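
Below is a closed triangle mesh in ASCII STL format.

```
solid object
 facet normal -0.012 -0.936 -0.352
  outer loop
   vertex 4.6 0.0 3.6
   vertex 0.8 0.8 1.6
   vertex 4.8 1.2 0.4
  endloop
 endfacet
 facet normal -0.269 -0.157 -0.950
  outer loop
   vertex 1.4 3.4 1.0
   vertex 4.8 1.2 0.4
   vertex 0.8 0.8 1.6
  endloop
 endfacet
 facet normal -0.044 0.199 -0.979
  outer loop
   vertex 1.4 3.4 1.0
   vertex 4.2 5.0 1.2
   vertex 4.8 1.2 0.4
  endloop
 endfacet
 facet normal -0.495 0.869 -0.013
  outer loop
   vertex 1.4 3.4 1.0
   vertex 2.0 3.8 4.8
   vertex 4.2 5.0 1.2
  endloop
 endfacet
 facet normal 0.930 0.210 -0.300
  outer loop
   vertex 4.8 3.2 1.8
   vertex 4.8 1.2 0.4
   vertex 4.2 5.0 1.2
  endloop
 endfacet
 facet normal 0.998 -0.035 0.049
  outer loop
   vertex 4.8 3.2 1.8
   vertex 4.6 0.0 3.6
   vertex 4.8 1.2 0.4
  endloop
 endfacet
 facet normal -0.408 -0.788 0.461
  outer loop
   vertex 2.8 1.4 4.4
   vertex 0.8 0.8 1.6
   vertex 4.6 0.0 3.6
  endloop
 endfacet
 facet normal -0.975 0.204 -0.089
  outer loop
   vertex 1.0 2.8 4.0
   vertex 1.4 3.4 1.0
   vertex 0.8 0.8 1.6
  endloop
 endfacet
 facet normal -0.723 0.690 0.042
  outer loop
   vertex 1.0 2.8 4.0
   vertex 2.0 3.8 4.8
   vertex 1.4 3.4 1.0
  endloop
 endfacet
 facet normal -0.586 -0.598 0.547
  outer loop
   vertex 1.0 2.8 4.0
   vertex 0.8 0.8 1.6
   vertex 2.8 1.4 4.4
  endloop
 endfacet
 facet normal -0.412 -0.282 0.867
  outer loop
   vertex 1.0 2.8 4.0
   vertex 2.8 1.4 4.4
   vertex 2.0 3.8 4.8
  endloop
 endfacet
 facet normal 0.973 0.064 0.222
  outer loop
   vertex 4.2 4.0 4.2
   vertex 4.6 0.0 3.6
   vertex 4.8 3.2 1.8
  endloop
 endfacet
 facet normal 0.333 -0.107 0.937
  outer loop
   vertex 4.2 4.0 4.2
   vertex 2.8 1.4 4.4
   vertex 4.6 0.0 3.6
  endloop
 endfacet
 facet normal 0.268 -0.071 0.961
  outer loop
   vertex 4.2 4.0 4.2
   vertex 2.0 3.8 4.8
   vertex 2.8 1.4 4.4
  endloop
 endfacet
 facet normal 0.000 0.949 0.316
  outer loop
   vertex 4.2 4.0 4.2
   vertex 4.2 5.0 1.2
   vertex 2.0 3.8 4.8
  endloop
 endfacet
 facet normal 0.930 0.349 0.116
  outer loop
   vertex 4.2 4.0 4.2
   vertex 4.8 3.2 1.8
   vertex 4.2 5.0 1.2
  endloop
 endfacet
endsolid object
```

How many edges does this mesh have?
24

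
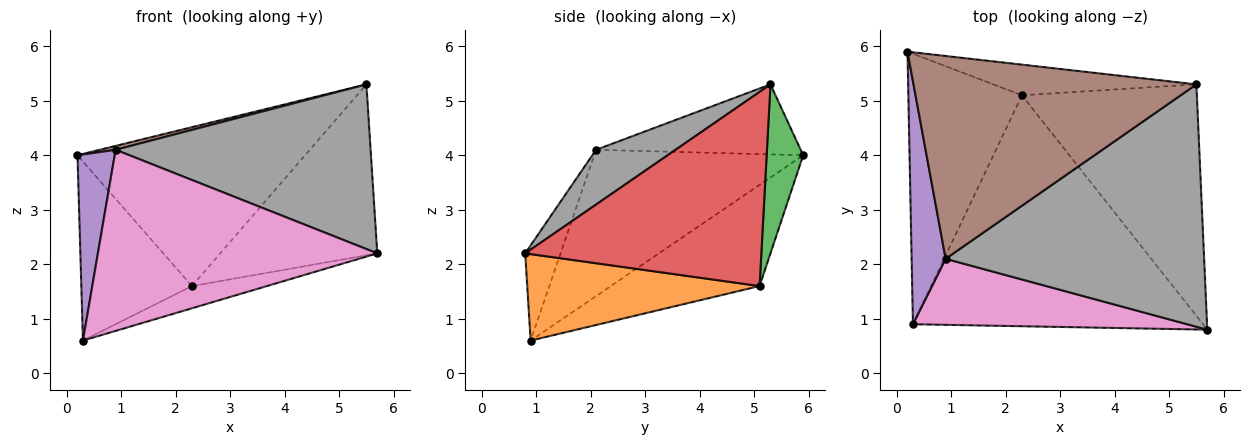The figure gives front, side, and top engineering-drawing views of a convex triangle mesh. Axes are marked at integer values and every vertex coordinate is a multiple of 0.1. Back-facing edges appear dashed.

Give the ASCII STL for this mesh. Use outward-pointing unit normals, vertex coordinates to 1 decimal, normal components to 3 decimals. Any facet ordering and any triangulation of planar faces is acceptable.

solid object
 facet normal -0.596 0.443 -0.669
  outer loop
   vertex 2.3 5.1 1.6
   vertex 0.3 0.9 0.6
   vertex 0.2 5.9 4.0
  endloop
 endfacet
 facet normal 0.284 0.092 -0.954
  outer loop
   vertex 2.3 5.1 1.6
   vertex 5.7 0.8 2.2
   vertex 0.3 0.9 0.6
  endloop
 endfacet
 facet normal 0.156 0.970 -0.187
  outer loop
   vertex 2.3 5.1 1.6
   vertex 0.2 5.9 4.0
   vertex 5.5 5.3 5.3
  endloop
 endfacet
 facet normal 0.666 0.443 -0.600
  outer loop
   vertex 2.3 5.1 1.6
   vertex 5.5 5.3 5.3
   vertex 5.7 0.8 2.2
  endloop
 endfacet
 facet normal -0.960 -0.171 0.223
  outer loop
   vertex 0.9 2.1 4.1
   vertex 0.2 5.9 4.0
   vertex 0.3 0.9 0.6
  endloop
 endfacet
 facet normal -0.240 -0.019 0.971
  outer loop
   vertex 0.9 2.1 4.1
   vertex 5.5 5.3 5.3
   vertex 0.2 5.9 4.0
  endloop
 endfacet
 facet normal -0.118 -0.933 0.340
  outer loop
   vertex 0.9 2.1 4.1
   vertex 0.3 0.9 0.6
   vertex 5.7 0.8 2.2
  endloop
 endfacet
 facet normal 0.173 -0.554 0.815
  outer loop
   vertex 0.9 2.1 4.1
   vertex 5.7 0.8 2.2
   vertex 5.5 5.3 5.3
  endloop
 endfacet
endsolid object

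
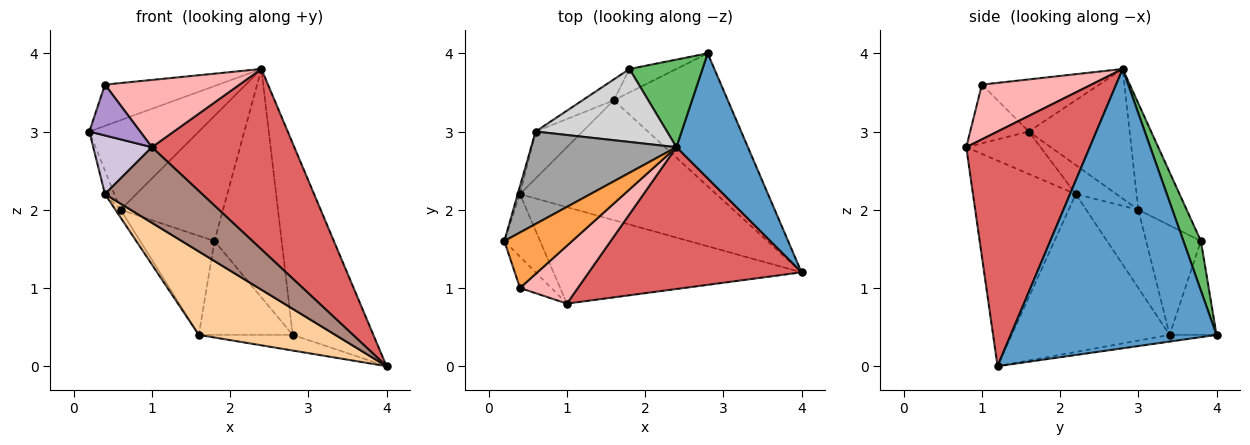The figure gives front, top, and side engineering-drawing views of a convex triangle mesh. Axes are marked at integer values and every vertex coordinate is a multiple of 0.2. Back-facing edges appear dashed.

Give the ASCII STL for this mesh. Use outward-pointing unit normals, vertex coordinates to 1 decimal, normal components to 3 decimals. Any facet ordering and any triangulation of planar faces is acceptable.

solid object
 facet normal 0.906 0.355 0.232
  outer loop
   vertex 2.4 2.8 3.8
   vertex 4.0 1.2 0.0
   vertex 2.8 4.0 0.4
  endloop
 endfacet
 facet normal -0.058 0.117 -0.991
  outer loop
   vertex 1.6 3.4 0.4
   vertex 2.8 4.0 0.4
   vertex 4.0 1.2 0.0
  endloop
 endfacet
 facet normal -0.525 0.508 0.683
  outer loop
   vertex 0.4 1.0 3.6
   vertex 2.4 2.8 3.8
   vertex 0.2 1.6 3.0
  endloop
 endfacet
 facet normal -0.551 -0.477 -0.685
  outer loop
   vertex 0.4 2.2 2.2
   vertex 1.6 3.4 0.4
   vertex 4.0 1.2 0.0
  endloop
 endfacet
 facet normal 0.236 0.907 0.348
  outer loop
   vertex 1.8 3.8 1.6
   vertex 2.4 2.8 3.8
   vertex 2.8 4.0 0.4
  endloop
 endfacet
 facet normal -0.436 0.873 -0.218
  outer loop
   vertex 1.8 3.8 1.6
   vertex 2.8 4.0 0.4
   vertex 1.6 3.4 0.4
  endloop
 endfacet
 facet normal 0.563 -0.650 0.511
  outer loop
   vertex 1.0 0.8 2.8
   vertex 4.0 1.2 0.0
   vertex 2.4 2.8 3.8
  endloop
 endfacet
 facet normal 0.525 -0.645 0.555
  outer loop
   vertex 1.0 0.8 2.8
   vertex 2.4 2.8 3.8
   vertex 0.4 1.0 3.6
  endloop
 endfacet
 facet normal -0.701 -0.607 -0.374
  outer loop
   vertex 1.0 0.8 2.8
   vertex 0.4 1.0 3.6
   vertex 0.2 1.6 3.0
  endloop
 endfacet
 facet normal -0.655 -0.517 -0.551
  outer loop
   vertex 1.0 0.8 2.8
   vertex 0.2 1.6 3.0
   vertex 0.4 2.2 2.2
  endloop
 endfacet
 facet normal -0.546 -0.517 -0.659
  outer loop
   vertex 1.0 0.8 2.8
   vertex 0.4 2.2 2.2
   vertex 4.0 1.2 0.0
  endloop
 endfacet
 facet normal -0.854 0.085 -0.513
  outer loop
   vertex 0.6 3.0 2.0
   vertex 1.6 3.4 0.4
   vertex 0.4 2.2 2.2
  endloop
 endfacet
 facet normal -0.585 0.794 -0.167
  outer loop
   vertex 0.6 3.0 2.0
   vertex 1.8 3.8 1.6
   vertex 1.6 3.4 0.4
  endloop
 endfacet
 facet normal -0.972 0.224 -0.075
  outer loop
   vertex 0.6 3.0 2.0
   vertex 0.4 2.2 2.2
   vertex 0.2 1.6 3.0
  endloop
 endfacet
 facet normal -0.539 0.586 0.605
  outer loop
   vertex 0.6 3.0 2.0
   vertex 0.2 1.6 3.0
   vertex 2.4 2.8 3.8
  endloop
 endfacet
 facet normal -0.378 0.800 0.467
  outer loop
   vertex 0.6 3.0 2.0
   vertex 2.4 2.8 3.8
   vertex 1.8 3.8 1.6
  endloop
 endfacet
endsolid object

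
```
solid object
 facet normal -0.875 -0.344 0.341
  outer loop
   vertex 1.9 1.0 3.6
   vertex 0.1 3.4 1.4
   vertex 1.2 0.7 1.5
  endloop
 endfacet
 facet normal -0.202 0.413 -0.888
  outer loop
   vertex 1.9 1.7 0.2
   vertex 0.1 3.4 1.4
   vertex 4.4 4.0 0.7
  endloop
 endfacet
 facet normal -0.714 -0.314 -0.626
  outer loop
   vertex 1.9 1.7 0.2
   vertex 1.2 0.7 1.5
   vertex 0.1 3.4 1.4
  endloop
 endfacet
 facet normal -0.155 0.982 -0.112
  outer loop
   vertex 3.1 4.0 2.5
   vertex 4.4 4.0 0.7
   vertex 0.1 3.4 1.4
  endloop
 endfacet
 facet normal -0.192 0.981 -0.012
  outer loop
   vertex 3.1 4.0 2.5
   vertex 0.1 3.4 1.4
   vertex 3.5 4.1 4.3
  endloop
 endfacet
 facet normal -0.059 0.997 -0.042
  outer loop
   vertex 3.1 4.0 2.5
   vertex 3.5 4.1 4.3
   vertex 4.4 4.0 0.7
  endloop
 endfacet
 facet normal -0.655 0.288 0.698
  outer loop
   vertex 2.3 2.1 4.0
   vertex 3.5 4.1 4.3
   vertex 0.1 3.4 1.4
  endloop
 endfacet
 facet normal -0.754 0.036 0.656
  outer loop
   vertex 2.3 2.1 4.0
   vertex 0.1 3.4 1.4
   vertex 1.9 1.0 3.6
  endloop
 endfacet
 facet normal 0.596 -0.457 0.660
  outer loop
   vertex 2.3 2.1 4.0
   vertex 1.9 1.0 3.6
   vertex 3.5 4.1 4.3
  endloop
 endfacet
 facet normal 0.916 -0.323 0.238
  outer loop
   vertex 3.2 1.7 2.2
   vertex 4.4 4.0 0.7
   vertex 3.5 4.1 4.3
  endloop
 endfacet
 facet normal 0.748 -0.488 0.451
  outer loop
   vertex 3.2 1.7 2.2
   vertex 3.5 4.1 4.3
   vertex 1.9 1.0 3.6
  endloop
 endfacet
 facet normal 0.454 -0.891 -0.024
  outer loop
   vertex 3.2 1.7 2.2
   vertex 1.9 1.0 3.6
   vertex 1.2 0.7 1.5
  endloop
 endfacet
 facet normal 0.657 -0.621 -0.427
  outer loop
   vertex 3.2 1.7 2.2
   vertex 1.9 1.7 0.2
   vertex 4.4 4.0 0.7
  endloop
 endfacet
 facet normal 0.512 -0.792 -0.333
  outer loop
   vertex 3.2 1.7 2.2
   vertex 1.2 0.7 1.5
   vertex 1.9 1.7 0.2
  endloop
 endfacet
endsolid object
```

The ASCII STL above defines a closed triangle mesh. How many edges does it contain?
21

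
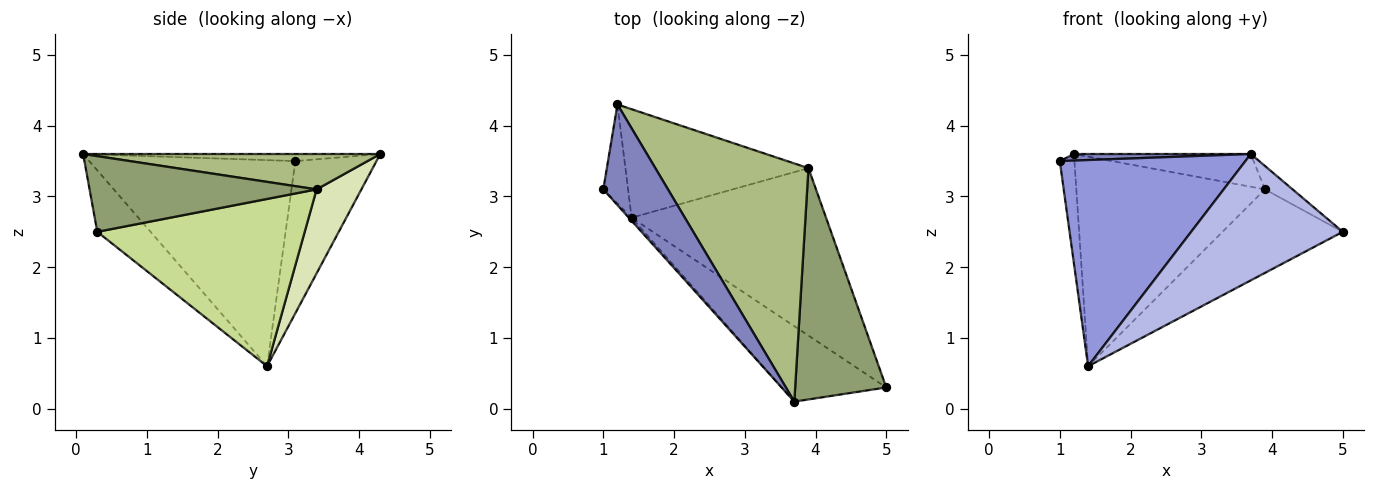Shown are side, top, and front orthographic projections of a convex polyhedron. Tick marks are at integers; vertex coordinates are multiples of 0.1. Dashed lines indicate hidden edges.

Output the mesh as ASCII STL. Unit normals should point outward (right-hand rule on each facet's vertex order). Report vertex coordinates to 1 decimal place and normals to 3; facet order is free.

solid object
 facet normal -0.972 0.175 -0.158
  outer loop
   vertex 1.4 2.7 0.6
   vertex 1.0 3.1 3.5
   vertex 1.2 4.3 3.6
  endloop
 endfacet
 facet normal -0.108 -0.065 0.992
  outer loop
   vertex 3.7 0.1 3.6
   vertex 1.2 4.3 3.6
   vertex 1.0 3.1 3.5
  endloop
 endfacet
 facet normal -0.743 -0.669 -0.010
  outer loop
   vertex 3.7 0.1 3.6
   vertex 1.0 3.1 3.5
   vertex 1.4 2.7 0.6
  endloop
 endfacet
 facet normal -0.289 -0.822 -0.491
  outer loop
   vertex 3.7 0.1 3.6
   vertex 1.4 2.7 0.6
   vertex 5.0 0.3 2.5
  endloop
 endfacet
 facet normal 0.637 0.078 0.767
  outer loop
   vertex 3.9 3.4 3.1
   vertex 3.7 0.1 3.6
   vertex 5.0 0.3 2.5
  endloop
 endfacet
 facet normal 0.223 0.133 0.966
  outer loop
   vertex 3.9 3.4 3.1
   vertex 1.2 4.3 3.6
   vertex 3.7 0.1 3.6
  endloop
 endfacet
 facet normal 0.610 0.354 -0.709
  outer loop
   vertex 3.9 3.4 3.1
   vertex 5.0 0.3 2.5
   vertex 1.4 2.7 0.6
  endloop
 endfacet
 facet normal 0.206 0.869 -0.450
  outer loop
   vertex 3.9 3.4 3.1
   vertex 1.4 2.7 0.6
   vertex 1.2 4.3 3.6
  endloop
 endfacet
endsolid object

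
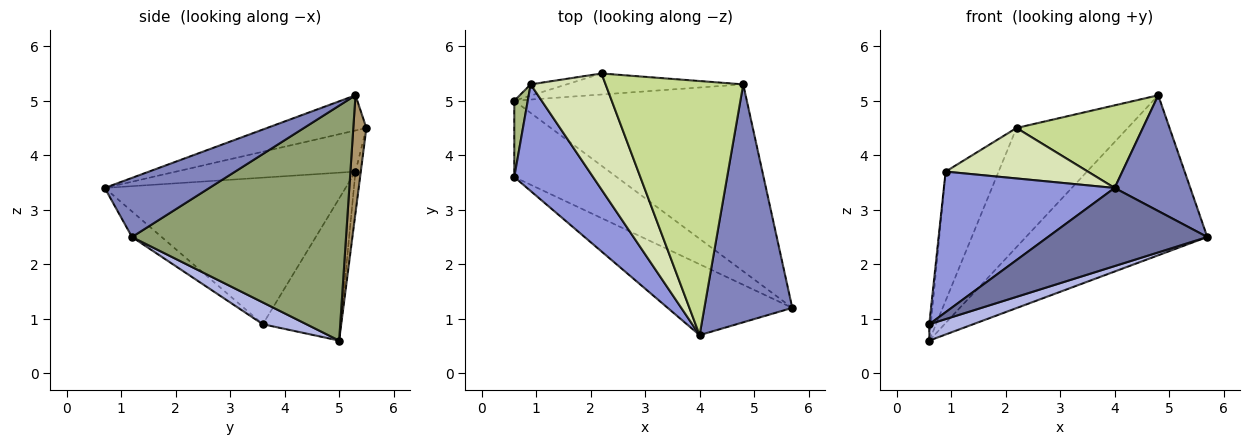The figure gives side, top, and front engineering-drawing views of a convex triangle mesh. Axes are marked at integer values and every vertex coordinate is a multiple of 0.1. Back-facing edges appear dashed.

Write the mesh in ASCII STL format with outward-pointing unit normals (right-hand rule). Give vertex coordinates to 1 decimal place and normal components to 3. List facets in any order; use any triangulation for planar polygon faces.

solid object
 facet normal -0.137 -0.734 -0.666
  outer loop
   vertex 4.0 0.7 3.4
   vertex 0.6 3.6 0.9
   vertex 5.7 1.2 2.5
  endloop
 endfacet
 facet normal 0.517 -0.374 0.769
  outer loop
   vertex 4.0 0.7 3.4
   vertex 5.7 1.2 2.5
   vertex 4.8 5.3 5.1
  endloop
 endfacet
 facet normal -0.747 -0.530 0.402
  outer loop
   vertex 0.9 5.3 3.7
   vertex 0.6 3.6 0.9
   vertex 4.0 0.7 3.4
  endloop
 endfacet
 facet normal 0.204 -0.205 -0.957
  outer loop
   vertex 0.6 5.0 0.6
   vertex 5.7 1.2 2.5
   vertex 0.6 3.6 0.9
  endloop
 endfacet
 facet normal 0.609 0.516 -0.603
  outer loop
   vertex 0.6 5.0 0.6
   vertex 4.8 5.3 5.1
   vertex 5.7 1.2 2.5
  endloop
 endfacet
 facet normal -0.995 0.020 0.094
  outer loop
   vertex 0.6 5.0 0.6
   vertex 0.6 3.6 0.9
   vertex 0.9 5.3 3.7
  endloop
 endfacet
 facet normal -0.236 -0.300 0.924
  outer loop
   vertex 2.2 5.5 4.5
   vertex 4.0 0.7 3.4
   vertex 4.8 5.3 5.1
  endloop
 endfacet
 facet normal -0.449 -0.356 0.819
  outer loop
   vertex 2.2 5.5 4.5
   vertex 0.9 5.3 3.7
   vertex 4.0 0.7 3.4
  endloop
 endfacet
 facet normal 0.115 0.978 -0.173
  outer loop
   vertex 2.2 5.5 4.5
   vertex 4.8 5.3 5.1
   vertex 0.6 5.0 0.6
  endloop
 endfacet
 facet normal -0.099 0.991 -0.086
  outer loop
   vertex 2.2 5.5 4.5
   vertex 0.6 5.0 0.6
   vertex 0.9 5.3 3.7
  endloop
 endfacet
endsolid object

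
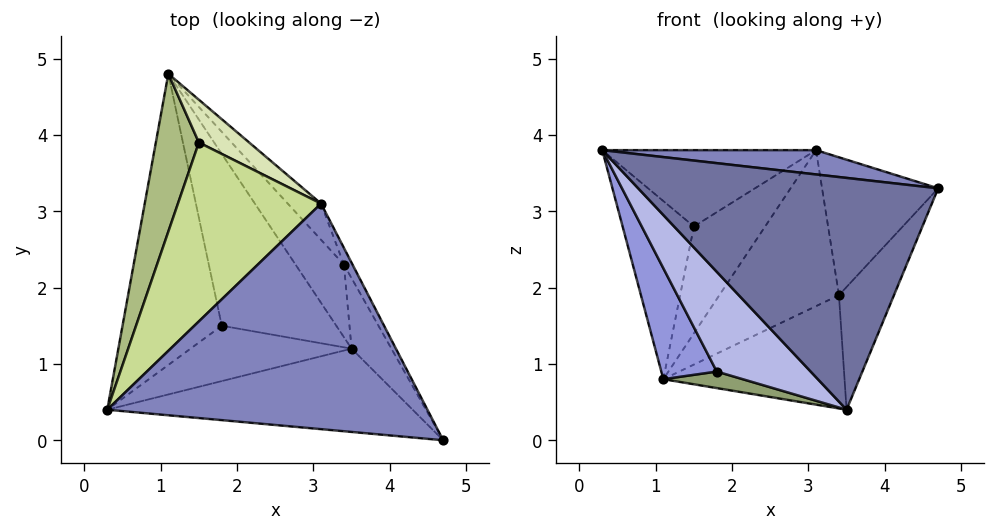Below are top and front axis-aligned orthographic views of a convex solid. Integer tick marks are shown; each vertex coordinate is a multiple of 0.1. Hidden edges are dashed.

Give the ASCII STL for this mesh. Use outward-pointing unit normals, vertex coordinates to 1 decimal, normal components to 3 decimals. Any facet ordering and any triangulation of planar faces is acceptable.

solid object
 facet normal -0.123 -0.934 -0.336
  outer loop
   vertex 3.5 1.2 0.4
   vertex 4.7 0.0 3.3
   vertex 0.3 0.4 3.8
  endloop
 endfacet
 facet normal 0.103 -0.107 0.989
  outer loop
   vertex 3.1 3.1 3.8
   vertex 0.3 0.4 3.8
   vertex 4.7 0.0 3.3
  endloop
 endfacet
 facet normal -0.840 -0.193 -0.508
  outer loop
   vertex 1.8 1.5 0.9
   vertex 0.3 0.4 3.8
   vertex 1.1 4.8 0.8
  endloop
 endfacet
 facet normal -0.285 -0.838 -0.465
  outer loop
   vertex 1.8 1.5 0.9
   vertex 3.5 1.2 0.4
   vertex 0.3 0.4 3.8
  endloop
 endfacet
 facet normal -0.296 -0.092 -0.951
  outer loop
   vertex 1.8 1.5 0.9
   vertex 1.1 4.8 0.8
   vertex 3.5 1.2 0.4
  endloop
 endfacet
 facet normal -0.852 0.391 0.347
  outer loop
   vertex 1.5 3.9 2.8
   vertex 1.1 4.8 0.8
   vertex 0.3 0.4 3.8
  endloop
 endfacet
 facet normal -0.354 0.367 0.860
  outer loop
   vertex 1.5 3.9 2.8
   vertex 0.3 0.4 3.8
   vertex 3.1 3.1 3.8
  endloop
 endfacet
 facet normal 0.226 0.904 0.362
  outer loop
   vertex 1.5 3.9 2.8
   vertex 3.1 3.1 3.8
   vertex 1.1 4.8 0.8
  endloop
 endfacet
 facet normal 0.761 0.546 -0.350
  outer loop
   vertex 3.4 2.3 1.9
   vertex 3.5 1.2 0.4
   vertex 1.1 4.8 0.8
  endloop
 endfacet
 facet normal 0.759 0.634 -0.147
  outer loop
   vertex 3.4 2.3 1.9
   vertex 1.1 4.8 0.8
   vertex 3.1 3.1 3.8
  endloop
 endfacet
 facet normal 0.900 0.377 -0.217
  outer loop
   vertex 3.4 2.3 1.9
   vertex 4.7 0.0 3.3
   vertex 3.5 1.2 0.4
  endloop
 endfacet
 facet normal 0.883 0.465 -0.056
  outer loop
   vertex 3.4 2.3 1.9
   vertex 3.1 3.1 3.8
   vertex 4.7 0.0 3.3
  endloop
 endfacet
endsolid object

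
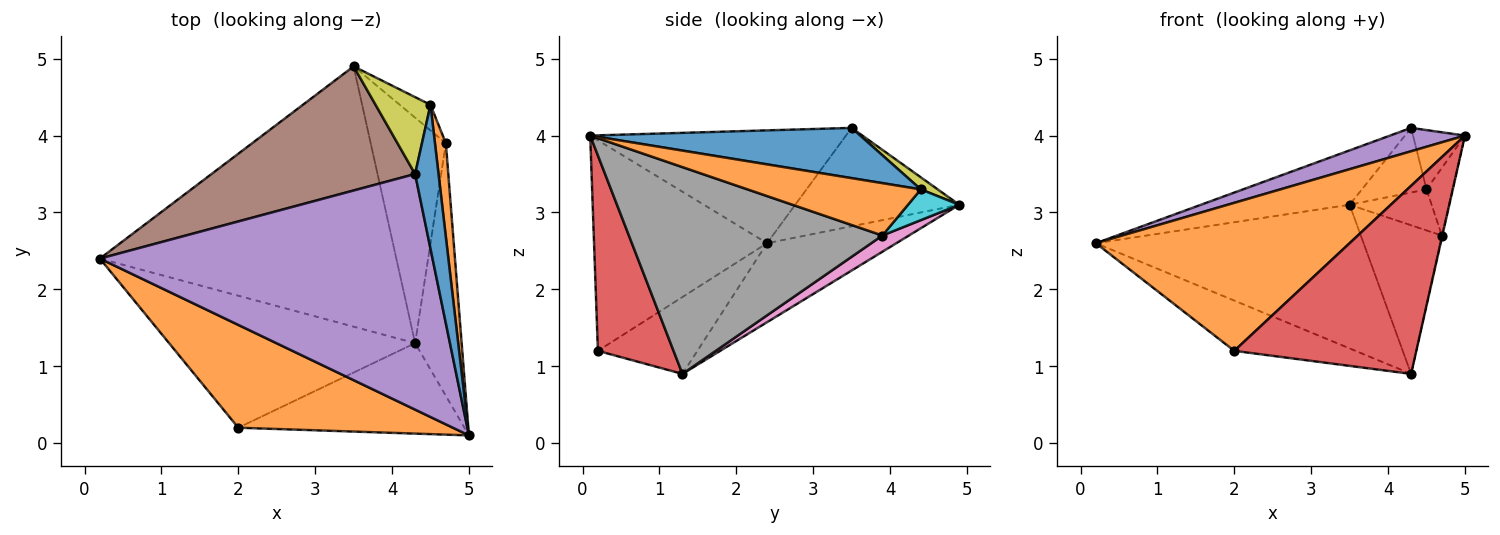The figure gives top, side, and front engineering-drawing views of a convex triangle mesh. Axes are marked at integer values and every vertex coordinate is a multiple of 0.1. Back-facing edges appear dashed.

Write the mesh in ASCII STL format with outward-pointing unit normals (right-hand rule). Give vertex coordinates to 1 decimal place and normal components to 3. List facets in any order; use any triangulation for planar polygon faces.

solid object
 facet normal -0.227 0.471 -0.853
  outer loop
   vertex 4.3 1.3 0.9
   vertex 0.2 2.4 2.6
   vertex 3.5 4.9 3.1
  endloop
 endfacet
 facet normal -0.489 -0.717 0.498
  outer loop
   vertex 2.0 0.2 1.2
   vertex 5.0 0.1 4.0
   vertex 0.2 2.4 2.6
  endloop
 endfacet
 facet normal -0.280 0.342 -0.897
  outer loop
   vertex 2.0 0.2 1.2
   vertex 0.2 2.4 2.6
   vertex 4.3 1.3 0.9
  endloop
 endfacet
 facet normal 0.351 -0.844 -0.406
  outer loop
   vertex 2.0 0.2 1.2
   vertex 4.3 1.3 0.9
   vertex 5.0 0.1 4.0
  endloop
 endfacet
 facet normal -0.320 -0.094 0.943
  outer loop
   vertex 4.3 3.5 4.1
   vertex 0.2 2.4 2.6
   vertex 5.0 0.1 4.0
  endloop
 endfacet
 facet normal -0.405 0.367 0.838
  outer loop
   vertex 4.3 3.5 4.1
   vertex 3.5 4.9 3.1
   vertex 0.2 2.4 2.6
  endloop
 endfacet
 facet normal 0.177 0.542 -0.822
  outer loop
   vertex 4.7 3.9 2.7
   vertex 4.3 1.3 0.9
   vertex 3.5 4.9 3.1
  endloop
 endfacet
 facet normal 0.976 0.002 -0.220
  outer loop
   vertex 4.7 3.9 2.7
   vertex 5.0 0.1 4.0
   vertex 4.3 1.3 0.9
  endloop
 endfacet
 facet normal 0.166 0.634 0.755
  outer loop
   vertex 4.5 4.4 3.3
   vertex 3.5 4.9 3.1
   vertex 4.3 3.5 4.1
  endloop
 endfacet
 facet normal 0.468 0.749 -0.468
  outer loop
   vertex 4.5 4.4 3.3
   vertex 4.7 3.9 2.7
   vertex 3.5 4.9 3.1
  endloop
 endfacet
 facet normal 0.893 0.172 0.416
  outer loop
   vertex 4.5 4.4 3.3
   vertex 4.3 3.5 4.1
   vertex 5.0 0.1 4.0
  endloop
 endfacet
 facet normal 0.969 0.145 0.202
  outer loop
   vertex 4.5 4.4 3.3
   vertex 5.0 0.1 4.0
   vertex 4.7 3.9 2.7
  endloop
 endfacet
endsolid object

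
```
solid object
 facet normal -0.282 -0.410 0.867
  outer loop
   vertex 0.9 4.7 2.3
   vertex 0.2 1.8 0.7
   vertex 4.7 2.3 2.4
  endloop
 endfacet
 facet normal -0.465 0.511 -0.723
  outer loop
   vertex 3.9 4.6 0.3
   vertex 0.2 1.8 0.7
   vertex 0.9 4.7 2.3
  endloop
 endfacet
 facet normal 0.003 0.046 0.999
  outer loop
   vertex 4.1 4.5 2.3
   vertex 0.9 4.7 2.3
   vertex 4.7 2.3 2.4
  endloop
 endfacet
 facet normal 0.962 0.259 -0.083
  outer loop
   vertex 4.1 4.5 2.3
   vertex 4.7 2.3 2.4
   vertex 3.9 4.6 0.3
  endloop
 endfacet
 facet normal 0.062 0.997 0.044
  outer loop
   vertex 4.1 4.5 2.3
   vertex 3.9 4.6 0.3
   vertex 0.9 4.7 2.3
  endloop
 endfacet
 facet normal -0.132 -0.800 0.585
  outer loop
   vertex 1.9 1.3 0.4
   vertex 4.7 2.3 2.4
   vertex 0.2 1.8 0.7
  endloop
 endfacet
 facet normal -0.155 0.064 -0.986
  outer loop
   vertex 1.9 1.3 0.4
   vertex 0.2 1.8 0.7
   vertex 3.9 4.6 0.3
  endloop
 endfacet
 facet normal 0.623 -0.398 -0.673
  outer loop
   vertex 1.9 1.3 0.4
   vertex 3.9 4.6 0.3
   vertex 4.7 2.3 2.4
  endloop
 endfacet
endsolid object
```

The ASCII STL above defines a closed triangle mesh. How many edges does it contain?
12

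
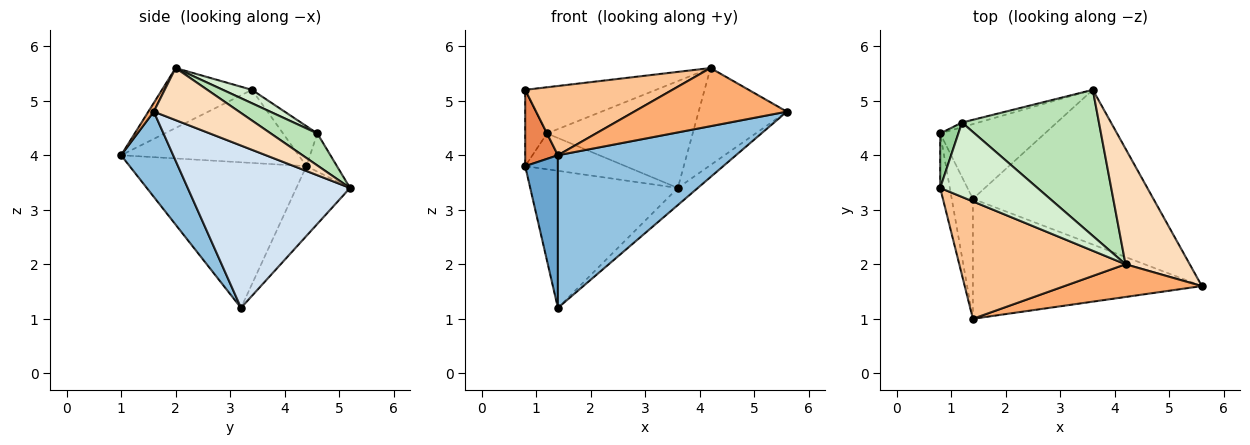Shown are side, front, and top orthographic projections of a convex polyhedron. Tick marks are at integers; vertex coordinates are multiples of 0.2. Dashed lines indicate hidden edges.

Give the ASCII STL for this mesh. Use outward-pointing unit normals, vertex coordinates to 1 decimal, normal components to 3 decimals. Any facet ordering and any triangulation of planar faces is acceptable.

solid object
 facet normal -0.973 -0.180 -0.142
  outer loop
   vertex 1.4 3.2 1.2
   vertex 1.4 1.0 4.0
   vertex 0.8 4.4 3.8
  endloop
 endfacet
 facet normal 0.224 -0.766 -0.602
  outer loop
   vertex 1.4 3.2 1.2
   vertex 5.6 1.6 4.8
   vertex 1.4 1.0 4.0
  endloop
 endfacet
 facet normal -0.304 0.836 -0.456
  outer loop
   vertex 3.6 5.2 3.4
   vertex 1.4 3.2 1.2
   vertex 0.8 4.4 3.8
  endloop
 endfacet
 facet normal 0.666 0.082 -0.741
  outer loop
   vertex 3.6 5.2 3.4
   vertex 5.6 1.6 4.8
   vertex 1.4 3.2 1.2
  endloop
 endfacet
 facet normal -0.975 -0.180 -0.128
  outer loop
   vertex 0.8 3.4 5.2
   vertex 0.8 4.4 3.8
   vertex 1.4 1.0 4.0
  endloop
 endfacet
 facet normal 0.031 -0.871 0.490
  outer loop
   vertex 4.2 2.0 5.6
   vertex 1.4 1.0 4.0
   vertex 5.6 1.6 4.8
  endloop
 endfacet
 facet normal -0.297 -0.485 0.822
  outer loop
   vertex 4.2 2.0 5.6
   vertex 0.8 3.4 5.2
   vertex 1.4 1.0 4.0
  endloop
 endfacet
 facet normal 0.528 0.546 0.651
  outer loop
   vertex 4.2 2.0 5.6
   vertex 5.6 1.6 4.8
   vertex 3.6 5.2 3.4
  endloop
 endfacet
 facet normal -0.289 0.949 -0.124
  outer loop
   vertex 1.2 4.6 4.4
   vertex 3.6 5.2 3.4
   vertex 0.8 4.4 3.8
  endloop
 endfacet
 facet normal -0.788 0.501 0.358
  outer loop
   vertex 1.2 4.6 4.4
   vertex 0.8 4.4 3.8
   vertex 0.8 3.4 5.2
  endloop
 endfacet
 facet normal 0.185 0.580 0.793
  outer loop
   vertex 1.2 4.6 4.4
   vertex 4.2 2.0 5.6
   vertex 3.6 5.2 3.4
  endloop
 endfacet
 facet normal 0.116 0.524 0.844
  outer loop
   vertex 1.2 4.6 4.4
   vertex 0.8 3.4 5.2
   vertex 4.2 2.0 5.6
  endloop
 endfacet
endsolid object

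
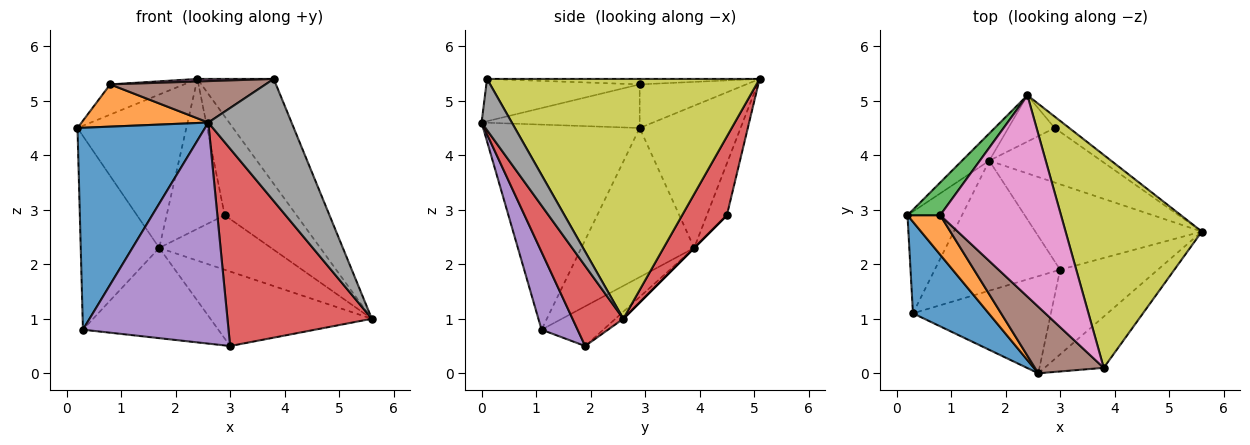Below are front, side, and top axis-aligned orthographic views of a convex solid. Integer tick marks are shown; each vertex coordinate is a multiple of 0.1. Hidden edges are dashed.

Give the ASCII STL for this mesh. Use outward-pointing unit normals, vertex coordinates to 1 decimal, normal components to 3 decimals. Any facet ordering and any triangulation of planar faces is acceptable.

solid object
 facet normal -0.745 -0.607 0.275
  outer loop
   vertex 0.3 1.1 0.8
   vertex 2.6 0.0 4.6
   vertex 0.2 2.9 4.5
  endloop
 endfacet
 facet normal -0.673 -0.540 0.505
  outer loop
   vertex 0.8 2.9 5.3
   vertex 0.2 2.9 4.5
   vertex 2.6 0.0 4.6
  endloop
 endfacet
 facet normal -0.700 0.485 0.525
  outer loop
   vertex 0.8 2.9 5.3
   vertex 2.4 5.1 5.4
   vertex 0.2 2.9 4.5
  endloop
 endfacet
 facet normal 0.308 -0.874 -0.375
  outer loop
   vertex 3.0 1.9 0.5
   vertex 5.6 2.6 1.0
   vertex 2.6 0.0 4.6
  endloop
 endfacet
 facet normal 0.221 -0.893 -0.392
  outer loop
   vertex 3.0 1.9 0.5
   vertex 2.6 0.0 4.6
   vertex 0.3 1.1 0.8
  endloop
 endfacet
 facet normal -0.463 -0.469 0.752
  outer loop
   vertex 3.8 0.1 5.4
   vertex 0.8 2.9 5.3
   vertex 2.6 0.0 4.6
  endloop
 endfacet
 facet normal -0.045 -0.013 0.999
  outer loop
   vertex 3.8 0.1 5.4
   vertex 2.4 5.1 5.4
   vertex 0.8 2.9 5.3
  endloop
 endfacet
 facet normal 0.317 -0.874 -0.367
  outer loop
   vertex 3.8 0.1 5.4
   vertex 2.6 0.0 4.6
   vertex 5.6 2.6 1.0
  endloop
 endfacet
 facet normal 0.845 0.237 0.480
  outer loop
   vertex 3.8 0.1 5.4
   vertex 5.6 2.6 1.0
   vertex 2.4 5.1 5.4
  endloop
 endfacet
 facet normal -0.252 0.552 -0.795
  outer loop
   vertex 1.7 3.9 2.3
   vertex 3.0 1.9 0.5
   vertex 0.3 1.1 0.8
  endloop
 endfacet
 facet normal -0.674 0.727 -0.129
  outer loop
   vertex 1.7 3.9 2.3
   vertex 0.2 2.9 4.5
   vertex 2.4 5.1 5.4
  endloop
 endfacet
 facet normal -0.786 0.547 -0.287
  outer loop
   vertex 1.7 3.9 2.3
   vertex 0.3 1.1 0.8
   vertex 0.2 2.9 4.5
  endloop
 endfacet
 facet normal -0.032 0.657 -0.753
  outer loop
   vertex 1.7 3.9 2.3
   vertex 5.6 2.6 1.0
   vertex 3.0 1.9 0.5
  endloop
 endfacet
 facet normal 0.526 0.845 -0.098
  outer loop
   vertex 2.9 4.5 2.9
   vertex 2.4 5.1 5.4
   vertex 5.6 2.6 1.0
  endloop
 endfacet
 facet normal 0.000 0.707 -0.707
  outer loop
   vertex 2.9 4.5 2.9
   vertex 5.6 2.6 1.0
   vertex 1.7 3.9 2.3
  endloop
 endfacet
 facet normal -0.313 0.907 -0.280
  outer loop
   vertex 2.9 4.5 2.9
   vertex 1.7 3.9 2.3
   vertex 2.4 5.1 5.4
  endloop
 endfacet
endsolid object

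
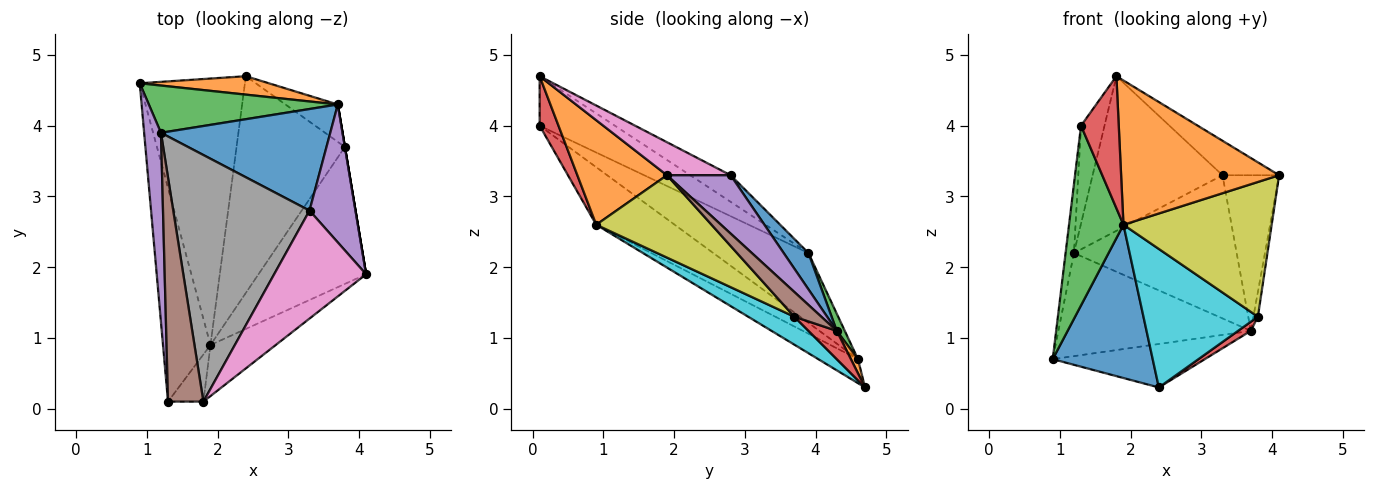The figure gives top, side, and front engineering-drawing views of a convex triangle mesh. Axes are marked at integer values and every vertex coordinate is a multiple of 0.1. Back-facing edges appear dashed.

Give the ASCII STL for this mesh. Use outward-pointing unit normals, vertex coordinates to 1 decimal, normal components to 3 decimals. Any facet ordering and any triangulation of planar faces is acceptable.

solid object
 facet normal -0.194 -0.489 -0.850
  outer loop
   vertex 1.9 0.9 2.6
   vertex 0.9 4.6 0.7
   vertex 2.4 4.7 0.3
  endloop
 endfacet
 facet normal 0.472 -0.831 -0.294
  outer loop
   vertex 1.9 0.9 2.6
   vertex 4.1 1.9 3.3
   vertex 1.8 0.1 4.7
  endloop
 endfacet
 facet normal -0.680 -0.472 -0.561
  outer loop
   vertex 1.3 0.1 4.0
   vertex 0.9 4.6 0.7
   vertex 1.9 0.9 2.6
  endloop
 endfacet
 facet normal 0.426 -0.852 -0.304
  outer loop
   vertex 1.3 0.1 4.0
   vertex 1.9 0.9 2.6
   vertex 1.8 0.1 4.7
  endloop
 endfacet
 facet normal -0.969 0.085 0.233
  outer loop
   vertex 1.3 0.1 4.0
   vertex 1.2 3.9 2.2
   vertex 0.9 4.6 0.7
  endloop
 endfacet
 facet normal -0.789 0.246 0.563
  outer loop
   vertex 1.3 0.1 4.0
   vertex 1.8 0.1 4.7
   vertex 1.2 3.9 2.2
  endloop
 endfacet
 facet normal 0.324 0.288 0.901
  outer loop
   vertex 3.3 2.8 3.3
   vertex 1.8 0.1 4.7
   vertex 4.1 1.9 3.3
  endloop
 endfacet
 facet normal -0.163 0.524 0.836
  outer loop
   vertex 3.3 2.8 3.3
   vertex 1.2 3.9 2.2
   vertex 1.8 0.1 4.7
  endloop
 endfacet
 facet normal 0.479 -0.616 -0.626
  outer loop
   vertex 3.8 3.7 1.3
   vertex 4.1 1.9 3.3
   vertex 1.9 0.9 2.6
  endloop
 endfacet
 facet normal 0.212 -0.526 -0.823
  outer loop
   vertex 3.8 3.7 1.3
   vertex 1.9 0.9 2.6
   vertex 2.4 4.7 0.3
  endloop
 endfacet
 facet normal 0.123 0.809 0.574
  outer loop
   vertex 3.7 4.3 1.1
   vertex 1.2 3.9 2.2
   vertex 3.3 2.8 3.3
  endloop
 endfacet
 facet normal 0.043 0.920 0.390
  outer loop
   vertex 3.7 4.3 1.1
   vertex 2.4 4.7 0.3
   vertex 0.9 4.6 0.7
  endloop
 endfacet
 facet normal 0.038 0.908 0.416
  outer loop
   vertex 3.7 4.3 1.1
   vertex 0.9 4.6 0.7
   vertex 1.2 3.9 2.2
  endloop
 endfacet
 facet normal 0.465 -0.209 -0.860
  outer loop
   vertex 3.7 4.3 1.1
   vertex 3.8 3.7 1.3
   vertex 2.4 4.7 0.3
  endloop
 endfacet
 facet normal 0.644 0.572 0.507
  outer loop
   vertex 3.7 4.3 1.1
   vertex 3.3 2.8 3.3
   vertex 4.1 1.9 3.3
  endloop
 endfacet
 facet normal 0.986 0.164 0.000
  outer loop
   vertex 3.7 4.3 1.1
   vertex 4.1 1.9 3.3
   vertex 3.8 3.7 1.3
  endloop
 endfacet
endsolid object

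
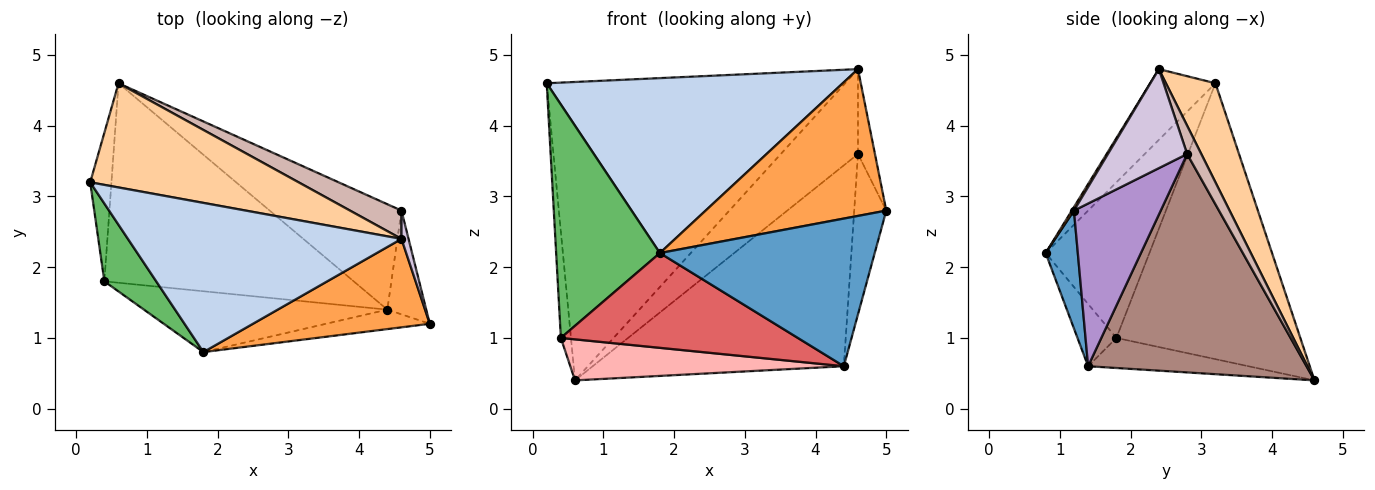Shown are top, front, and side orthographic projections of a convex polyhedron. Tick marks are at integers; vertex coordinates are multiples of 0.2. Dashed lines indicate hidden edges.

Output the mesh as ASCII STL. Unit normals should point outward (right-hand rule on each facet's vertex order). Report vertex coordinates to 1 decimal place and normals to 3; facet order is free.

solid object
 facet normal 0.147 -0.981 -0.129
  outer loop
   vertex 4.4 1.4 0.6
   vertex 5.0 1.2 2.8
   vertex 1.8 0.8 2.2
  endloop
 endfacet
 facet normal -0.166 -0.750 0.640
  outer loop
   vertex 4.6 2.4 4.8
   vertex 0.2 3.2 4.6
   vertex 1.8 0.8 2.2
  endloop
 endfacet
 facet normal 0.010 -0.857 0.516
  outer loop
   vertex 4.6 2.4 4.8
   vertex 1.8 0.8 2.2
   vertex 5.0 1.2 2.8
  endloop
 endfacet
 facet normal 0.155 0.933 0.326
  outer loop
   vertex 4.6 2.4 4.8
   vertex 0.6 4.6 0.4
   vertex 0.2 3.2 4.6
  endloop
 endfacet
 facet normal -0.688 -0.688 0.229
  outer loop
   vertex 0.4 1.8 1.0
   vertex 1.8 0.8 2.2
   vertex 0.2 3.2 4.6
  endloop
 endfacet
 facet normal -0.996 0.055 -0.077
  outer loop
   vertex 0.4 1.8 1.0
   vertex 0.2 3.2 4.6
   vertex 0.6 4.6 0.4
  endloop
 endfacet
 facet normal -0.137 -0.834 -0.535
  outer loop
   vertex 0.4 1.8 1.0
   vertex 4.4 1.4 0.6
   vertex 1.8 0.8 2.2
  endloop
 endfacet
 facet normal -0.117 -0.200 -0.973
  outer loop
   vertex 0.4 1.8 1.0
   vertex 0.6 4.6 0.4
   vertex 4.4 1.4 0.6
  endloop
 endfacet
 facet normal 0.915 0.338 -0.219
  outer loop
   vertex 4.6 2.8 3.6
   vertex 5.0 1.2 2.8
   vertex 4.4 1.4 0.6
  endloop
 endfacet
 facet normal 0.975 0.209 0.070
  outer loop
   vertex 4.6 2.8 3.6
   vertex 4.6 2.4 4.8
   vertex 5.0 1.2 2.8
  endloop
 endfacet
 facet normal 0.610 0.702 -0.368
  outer loop
   vertex 4.6 2.8 3.6
   vertex 4.4 1.4 0.6
   vertex 0.6 4.6 0.4
  endloop
 endfacet
 facet normal 0.171 0.935 0.312
  outer loop
   vertex 4.6 2.8 3.6
   vertex 0.6 4.6 0.4
   vertex 4.6 2.4 4.8
  endloop
 endfacet
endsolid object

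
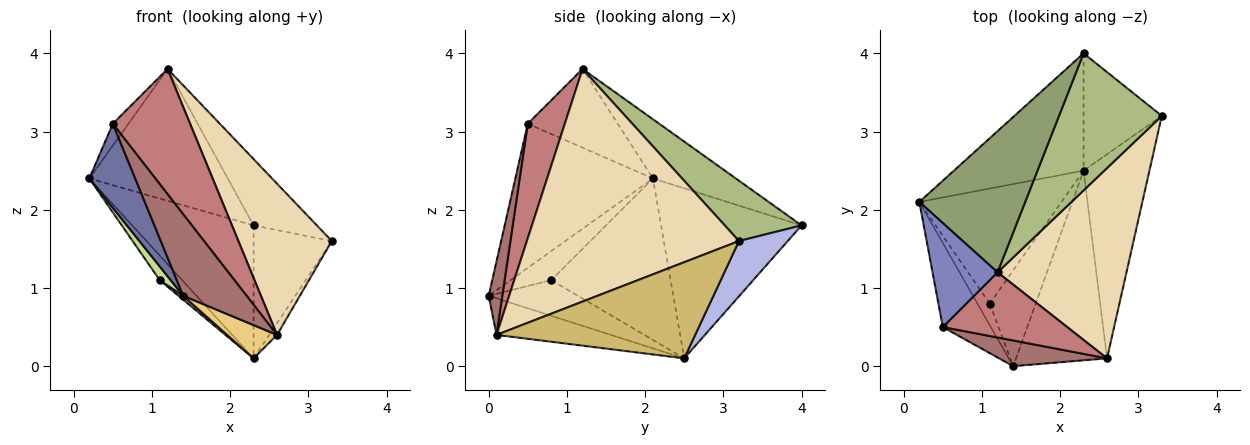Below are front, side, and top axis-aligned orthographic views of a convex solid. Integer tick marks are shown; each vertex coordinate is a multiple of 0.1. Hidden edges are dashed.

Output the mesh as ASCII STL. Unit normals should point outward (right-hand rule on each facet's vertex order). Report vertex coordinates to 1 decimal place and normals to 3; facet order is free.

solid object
 facet normal -0.905 -0.302 -0.302
  outer loop
   vertex 0.5 0.5 3.1
   vertex 0.2 2.1 2.4
   vertex 1.4 0.0 0.9
  endloop
 endfacet
 facet normal -0.764 0.133 0.631
  outer loop
   vertex 0.5 0.5 3.1
   vertex 1.2 1.2 3.8
   vertex 0.2 2.1 2.4
  endloop
 endfacet
 facet normal -0.655 0.566 -0.500
  outer loop
   vertex 2.3 4.0 1.8
   vertex 2.3 2.5 0.1
   vertex 0.2 2.1 2.4
  endloop
 endfacet
 facet normal 0.424 0.679 -0.599
  outer loop
   vertex 2.3 4.0 1.8
   vertex 3.3 3.2 1.6
   vertex 2.3 2.5 0.1
  endloop
 endfacet
 facet normal -0.378 0.632 0.676
  outer loop
   vertex 2.3 4.0 1.8
   vertex 0.2 2.1 2.4
   vertex 1.2 1.2 3.8
  endloop
 endfacet
 facet normal 0.467 0.385 0.796
  outer loop
   vertex 2.3 4.0 1.8
   vertex 1.2 1.2 3.8
   vertex 3.3 3.2 1.6
  endloop
 endfacet
 facet normal -0.894 -0.241 -0.378
  outer loop
   vertex 1.1 0.8 1.1
   vertex 1.4 0.0 0.9
   vertex 0.2 2.1 2.4
  endloop
 endfacet
 facet normal -0.743 0.140 -0.654
  outer loop
   vertex 1.1 0.8 1.1
   vertex 0.2 2.1 2.4
   vertex 2.3 2.5 0.1
  endloop
 endfacet
 facet normal -0.613 -0.032 -0.790
  outer loop
   vertex 1.1 0.8 1.1
   vertex 2.3 2.5 0.1
   vertex 1.4 0.0 0.9
  endloop
 endfacet
 facet normal 0.825 0.032 -0.565
  outer loop
   vertex 2.6 0.1 0.4
   vertex 2.3 2.5 0.1
   vertex 3.3 3.2 1.6
  endloop
 endfacet
 facet normal -0.368 -0.160 -0.916
  outer loop
   vertex 2.6 0.1 0.4
   vertex 1.4 0.0 0.9
   vertex 2.3 2.5 0.1
  endloop
 endfacet
 facet normal 0.816 -0.359 0.452
  outer loop
   vertex 2.6 0.1 0.4
   vertex 3.3 3.2 1.6
   vertex 1.2 1.2 3.8
  endloop
 endfacet
 facet normal 0.201 -0.934 0.294
  outer loop
   vertex 2.6 0.1 0.4
   vertex 0.5 0.5 3.1
   vertex 1.4 0.0 0.9
  endloop
 endfacet
 facet normal 0.391 -0.816 0.425
  outer loop
   vertex 2.6 0.1 0.4
   vertex 1.2 1.2 3.8
   vertex 0.5 0.5 3.1
  endloop
 endfacet
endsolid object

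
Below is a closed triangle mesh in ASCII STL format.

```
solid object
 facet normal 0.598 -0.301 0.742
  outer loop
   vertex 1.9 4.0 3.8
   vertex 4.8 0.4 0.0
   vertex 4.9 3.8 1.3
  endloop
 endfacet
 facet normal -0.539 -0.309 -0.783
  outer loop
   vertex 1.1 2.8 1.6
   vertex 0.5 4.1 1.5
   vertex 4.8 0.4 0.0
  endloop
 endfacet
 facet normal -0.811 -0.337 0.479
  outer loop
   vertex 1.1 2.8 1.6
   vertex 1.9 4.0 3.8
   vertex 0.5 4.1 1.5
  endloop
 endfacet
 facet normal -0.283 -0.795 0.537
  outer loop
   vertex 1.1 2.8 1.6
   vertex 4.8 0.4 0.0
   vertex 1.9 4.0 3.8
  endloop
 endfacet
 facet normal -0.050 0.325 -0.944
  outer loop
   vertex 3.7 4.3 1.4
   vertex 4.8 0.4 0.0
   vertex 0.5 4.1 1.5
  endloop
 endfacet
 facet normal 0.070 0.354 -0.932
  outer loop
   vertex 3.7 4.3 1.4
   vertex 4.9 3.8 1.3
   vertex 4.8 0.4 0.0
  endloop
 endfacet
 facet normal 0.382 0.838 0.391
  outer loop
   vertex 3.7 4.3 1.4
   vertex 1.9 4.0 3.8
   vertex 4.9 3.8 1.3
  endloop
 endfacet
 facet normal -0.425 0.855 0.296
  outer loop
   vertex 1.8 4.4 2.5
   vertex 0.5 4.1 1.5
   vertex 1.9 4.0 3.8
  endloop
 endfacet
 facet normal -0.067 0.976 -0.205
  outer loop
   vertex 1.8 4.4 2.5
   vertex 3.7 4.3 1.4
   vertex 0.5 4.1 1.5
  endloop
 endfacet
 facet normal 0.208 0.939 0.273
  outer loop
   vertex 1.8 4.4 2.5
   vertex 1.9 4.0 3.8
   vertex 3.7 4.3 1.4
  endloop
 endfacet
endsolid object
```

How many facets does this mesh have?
10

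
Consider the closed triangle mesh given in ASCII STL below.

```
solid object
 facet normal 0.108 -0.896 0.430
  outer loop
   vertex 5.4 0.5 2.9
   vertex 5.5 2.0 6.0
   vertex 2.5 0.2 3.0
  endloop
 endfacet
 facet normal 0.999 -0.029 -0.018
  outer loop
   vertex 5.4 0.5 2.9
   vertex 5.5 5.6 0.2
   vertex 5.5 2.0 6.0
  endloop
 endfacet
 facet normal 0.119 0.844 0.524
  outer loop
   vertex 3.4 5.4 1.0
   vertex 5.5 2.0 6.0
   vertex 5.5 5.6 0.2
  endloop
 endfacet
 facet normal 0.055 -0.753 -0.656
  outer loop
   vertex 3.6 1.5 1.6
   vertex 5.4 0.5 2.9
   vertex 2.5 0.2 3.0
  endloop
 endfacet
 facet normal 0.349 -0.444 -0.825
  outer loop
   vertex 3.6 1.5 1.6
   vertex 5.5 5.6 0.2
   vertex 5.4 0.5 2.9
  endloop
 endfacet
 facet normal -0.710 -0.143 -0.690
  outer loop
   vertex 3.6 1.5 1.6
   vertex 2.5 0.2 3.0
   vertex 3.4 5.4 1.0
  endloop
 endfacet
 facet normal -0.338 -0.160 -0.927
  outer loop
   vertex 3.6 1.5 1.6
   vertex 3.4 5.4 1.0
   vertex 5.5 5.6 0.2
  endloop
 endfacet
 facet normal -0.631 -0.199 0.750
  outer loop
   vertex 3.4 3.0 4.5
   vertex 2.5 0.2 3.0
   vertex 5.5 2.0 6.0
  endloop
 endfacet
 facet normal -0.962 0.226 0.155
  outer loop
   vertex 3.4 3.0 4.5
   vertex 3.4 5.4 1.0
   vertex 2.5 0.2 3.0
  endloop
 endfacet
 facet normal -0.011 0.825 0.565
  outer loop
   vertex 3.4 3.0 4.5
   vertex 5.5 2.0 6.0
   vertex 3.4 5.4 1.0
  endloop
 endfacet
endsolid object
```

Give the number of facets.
10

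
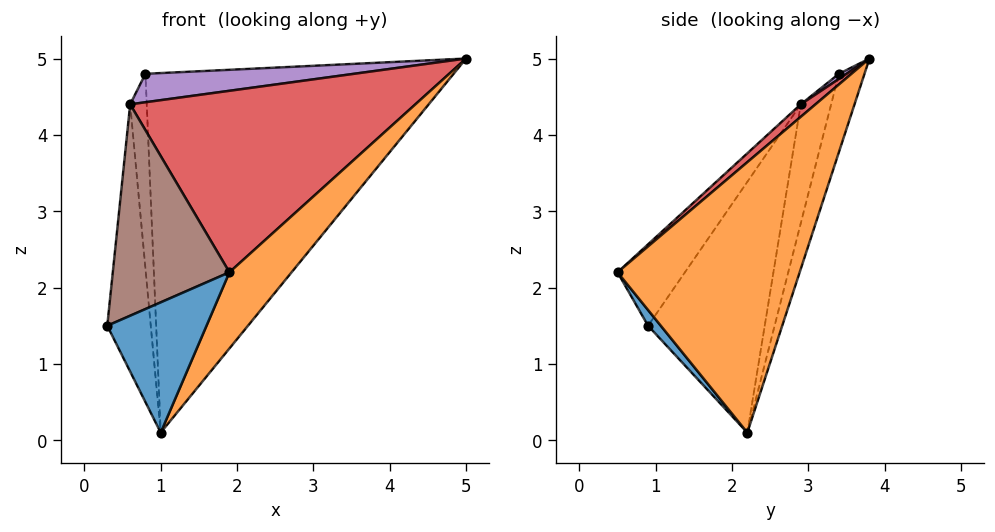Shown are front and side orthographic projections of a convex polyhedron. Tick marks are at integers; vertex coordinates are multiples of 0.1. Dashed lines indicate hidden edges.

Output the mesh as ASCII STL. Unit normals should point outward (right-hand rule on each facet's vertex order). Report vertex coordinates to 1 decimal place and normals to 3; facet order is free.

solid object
 facet normal 0.097 -0.753 -0.651
  outer loop
   vertex 1.0 2.2 0.1
   vertex 1.9 0.5 2.2
   vertex 0.3 0.9 1.5
  endloop
 endfacet
 facet normal 0.787 -0.269 -0.555
  outer loop
   vertex 1.0 2.2 0.1
   vertex 5.0 3.8 5.0
   vertex 1.9 0.5 2.2
  endloop
 endfacet
 facet normal -0.080 0.965 -0.250
  outer loop
   vertex 0.8 3.4 4.8
   vertex 5.0 3.8 5.0
   vertex 1.0 2.2 0.1
  endloop
 endfacet
 facet normal 0.034 -0.665 0.746
  outer loop
   vertex 0.6 2.9 4.4
   vertex 1.9 0.5 2.2
   vertex 5.0 3.8 5.0
  endloop
 endfacet
 facet normal 0.023 -0.630 0.776
  outer loop
   vertex 0.6 2.9 4.4
   vertex 5.0 3.8 5.0
   vertex 0.8 3.4 4.8
  endloop
 endfacet
 facet normal -0.420 -0.726 0.544
  outer loop
   vertex 0.6 2.9 4.4
   vertex 0.3 0.9 1.5
   vertex 1.9 0.5 2.2
  endloop
 endfacet
 facet normal -0.927 0.346 -0.143
  outer loop
   vertex 0.6 2.9 4.4
   vertex 1.0 2.2 0.1
   vertex 0.3 0.9 1.5
  endloop
 endfacet
 facet normal -0.867 0.473 -0.158
  outer loop
   vertex 0.6 2.9 4.4
   vertex 0.8 3.4 4.8
   vertex 1.0 2.2 0.1
  endloop
 endfacet
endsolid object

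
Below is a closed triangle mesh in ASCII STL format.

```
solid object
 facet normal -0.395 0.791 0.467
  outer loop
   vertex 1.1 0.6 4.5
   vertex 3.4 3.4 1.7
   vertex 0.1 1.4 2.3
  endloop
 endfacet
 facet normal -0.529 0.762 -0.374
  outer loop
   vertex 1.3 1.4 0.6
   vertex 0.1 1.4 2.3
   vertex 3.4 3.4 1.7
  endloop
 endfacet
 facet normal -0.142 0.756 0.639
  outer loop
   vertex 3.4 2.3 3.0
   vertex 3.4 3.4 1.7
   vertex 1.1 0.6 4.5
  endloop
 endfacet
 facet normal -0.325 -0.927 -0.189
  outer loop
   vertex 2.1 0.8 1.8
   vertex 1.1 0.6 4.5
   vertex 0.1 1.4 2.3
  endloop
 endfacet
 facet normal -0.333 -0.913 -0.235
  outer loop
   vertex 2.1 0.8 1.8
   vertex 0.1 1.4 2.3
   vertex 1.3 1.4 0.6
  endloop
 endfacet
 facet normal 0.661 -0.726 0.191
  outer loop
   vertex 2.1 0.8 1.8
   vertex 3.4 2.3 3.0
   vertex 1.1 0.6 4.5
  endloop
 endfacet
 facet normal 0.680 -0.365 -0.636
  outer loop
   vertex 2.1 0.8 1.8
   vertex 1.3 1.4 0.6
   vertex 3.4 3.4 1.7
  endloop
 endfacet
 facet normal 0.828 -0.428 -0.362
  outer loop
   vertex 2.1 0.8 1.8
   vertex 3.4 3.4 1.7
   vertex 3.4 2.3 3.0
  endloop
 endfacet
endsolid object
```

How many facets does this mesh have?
8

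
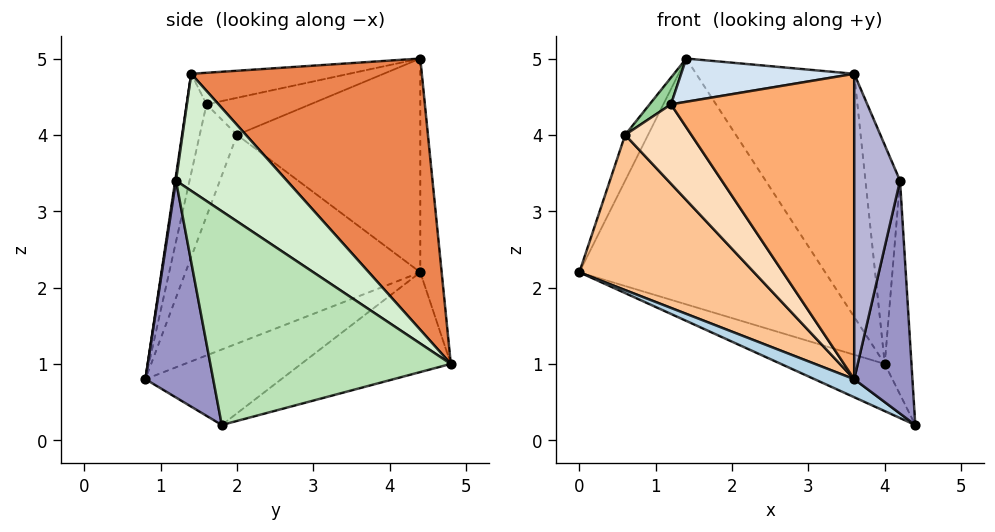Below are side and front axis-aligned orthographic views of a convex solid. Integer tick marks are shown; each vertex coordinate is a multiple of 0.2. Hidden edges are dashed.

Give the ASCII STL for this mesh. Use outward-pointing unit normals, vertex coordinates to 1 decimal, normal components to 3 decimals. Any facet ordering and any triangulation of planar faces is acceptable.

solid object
 facet normal -0.300 0.208 -0.931
  outer loop
   vertex 4.0 4.8 1.0
   vertex 4.4 1.8 0.2
   vertex 0.0 4.4 2.2
  endloop
 endfacet
 facet normal -0.087 0.995 0.043
  outer loop
   vertex 1.4 4.4 5.0
   vertex 4.0 4.8 1.0
   vertex 0.0 4.4 2.2
  endloop
 endfacet
 facet normal -0.477 -0.139 -0.868
  outer loop
   vertex 3.6 0.8 0.8
   vertex 0.0 4.4 2.2
   vertex 4.4 1.8 0.2
  endloop
 endfacet
 facet normal -0.177 -0.194 0.965
  outer loop
   vertex 3.6 1.4 4.8
   vertex 1.4 4.4 5.0
   vertex 1.2 1.6 4.4
  endloop
 endfacet
 facet normal 0.710 0.486 0.510
  outer loop
   vertex 3.6 1.4 4.8
   vertex 4.0 4.8 1.0
   vertex 1.4 4.4 5.0
  endloop
 endfacet
 facet normal -0.107 -0.983 0.147
  outer loop
   vertex 3.6 1.4 4.8
   vertex 1.2 1.6 4.4
   vertex 3.6 0.8 0.8
  endloop
 endfacet
 facet normal -0.709 -0.528 -0.467
  outer loop
   vertex 0.6 2.0 4.0
   vertex 0.0 4.4 2.2
   vertex 3.6 0.8 0.8
  endloop
 endfacet
 facet normal -0.487 -0.863 -0.133
  outer loop
   vertex 0.6 2.0 4.0
   vertex 3.6 0.8 0.8
   vertex 1.2 1.6 4.4
  endloop
 endfacet
 facet normal -0.889 0.111 0.444
  outer loop
   vertex 0.6 2.0 4.0
   vertex 1.4 4.4 5.0
   vertex 0.0 4.4 2.2
  endloop
 endfacet
 facet normal -0.607 -0.125 0.785
  outer loop
   vertex 0.6 2.0 4.0
   vertex 1.2 1.6 4.4
   vertex 1.4 4.4 5.0
  endloop
 endfacet
 facet normal 0.990 0.110 0.083
  outer loop
   vertex 4.2 1.2 3.4
   vertex 4.4 1.8 0.2
   vertex 4.0 4.8 1.0
  endloop
 endfacet
 facet normal 0.896 0.279 0.344
  outer loop
   vertex 4.2 1.2 3.4
   vertex 4.0 4.8 1.0
   vertex 3.6 1.4 4.8
  endloop
 endfacet
 facet normal 0.756 -0.650 -0.075
  outer loop
   vertex 4.2 1.2 3.4
   vertex 3.6 0.8 0.8
   vertex 4.4 1.8 0.2
  endloop
 endfacet
 facet normal 0.016 -0.989 0.148
  outer loop
   vertex 4.2 1.2 3.4
   vertex 3.6 1.4 4.8
   vertex 3.6 0.8 0.8
  endloop
 endfacet
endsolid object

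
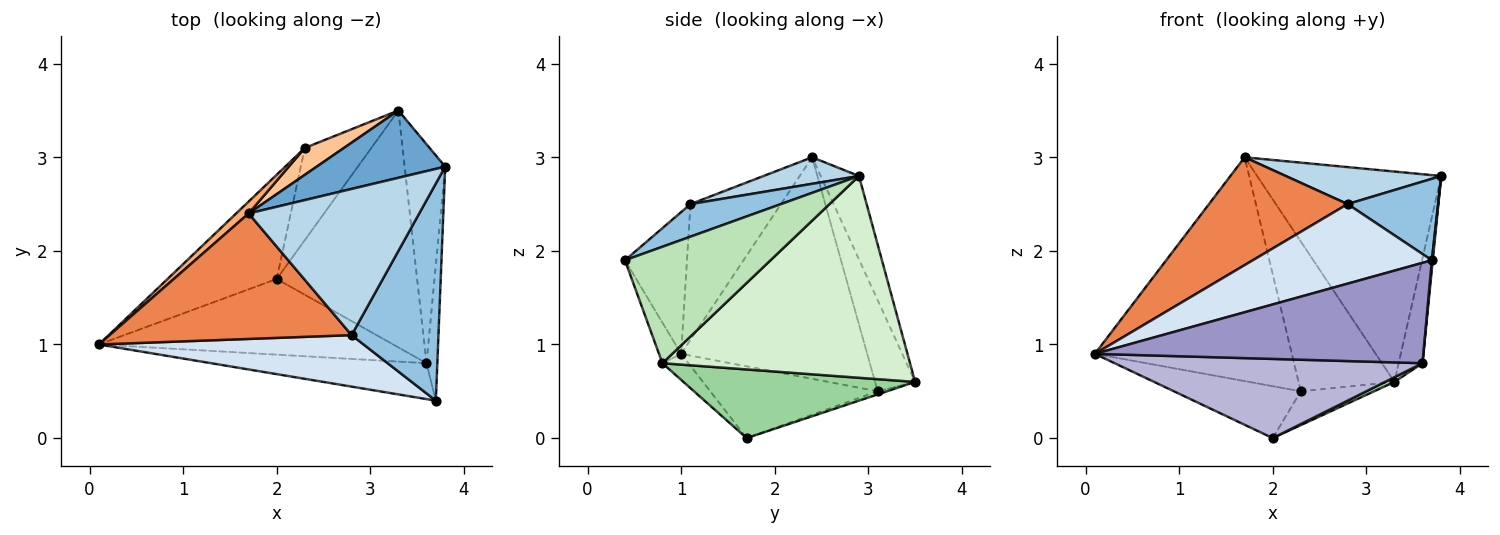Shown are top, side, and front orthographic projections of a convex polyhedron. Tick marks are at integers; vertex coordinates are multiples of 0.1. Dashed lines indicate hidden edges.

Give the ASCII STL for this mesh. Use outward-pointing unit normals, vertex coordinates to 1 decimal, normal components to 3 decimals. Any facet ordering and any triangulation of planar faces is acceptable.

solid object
 facet normal -0.194 0.934 0.299
  outer loop
   vertex 1.7 2.4 3.0
   vertex 3.8 2.9 2.8
   vertex 3.3 3.5 0.6
  endloop
 endfacet
 facet normal 0.331 -0.331 0.883
  outer loop
   vertex 2.8 1.1 2.5
   vertex 3.7 0.4 1.9
   vertex 3.8 2.9 2.8
  endloop
 endfacet
 facet normal 0.149 -0.243 0.959
  outer loop
   vertex 2.8 1.1 2.5
   vertex 3.8 2.9 2.8
   vertex 1.7 2.4 3.0
  endloop
 endfacet
 facet normal -0.279 -0.806 0.522
  outer loop
   vertex 2.8 1.1 2.5
   vertex 0.1 1.0 0.9
   vertex 3.7 0.4 1.9
  endloop
 endfacet
 facet normal -0.391 -0.600 0.698
  outer loop
   vertex 2.8 1.1 2.5
   vertex 1.7 2.4 3.0
   vertex 0.1 1.0 0.9
  endloop
 endfacet
 facet normal -0.686 0.726 0.039
  outer loop
   vertex 2.3 3.1 0.5
   vertex 0.1 1.0 0.9
   vertex 1.7 2.4 3.0
  endloop
 endfacet
 facet normal -0.380 0.910 0.164
  outer loop
   vertex 2.3 3.1 0.5
   vertex 1.7 2.4 3.0
   vertex 3.3 3.5 0.6
  endloop
 endfacet
 facet normal -0.507 0.384 -0.772
  outer loop
   vertex 2.3 3.1 0.5
   vertex 2.0 1.7 0.0
   vertex 0.1 1.0 0.9
  endloop
 endfacet
 facet normal -0.044 0.344 -0.938
  outer loop
   vertex 2.3 3.1 0.5
   vertex 3.3 3.5 0.6
   vertex 2.0 1.7 0.0
  endloop
 endfacet
 facet normal 0.439 -0.018 -0.898
  outer loop
   vertex 3.6 0.8 0.8
   vertex 2.0 1.7 0.0
   vertex 3.3 3.5 0.6
  endloop
 endfacet
 facet normal 0.996 -0.006 -0.093
  outer loop
   vertex 3.6 0.8 0.8
   vertex 3.8 2.9 2.8
   vertex 3.7 0.4 1.9
  endloop
 endfacet
 facet normal 0.976 0.094 -0.196
  outer loop
   vertex 3.6 0.8 0.8
   vertex 3.3 3.5 0.6
   vertex 3.8 2.9 2.8
  endloop
 endfacet
 facet normal -0.063 -0.940 -0.336
  outer loop
   vertex 3.6 0.8 0.8
   vertex 3.7 0.4 1.9
   vertex 0.1 1.0 0.9
  endloop
 endfacet
 facet normal -0.061 -0.721 -0.690
  outer loop
   vertex 3.6 0.8 0.8
   vertex 0.1 1.0 0.9
   vertex 2.0 1.7 0.0
  endloop
 endfacet
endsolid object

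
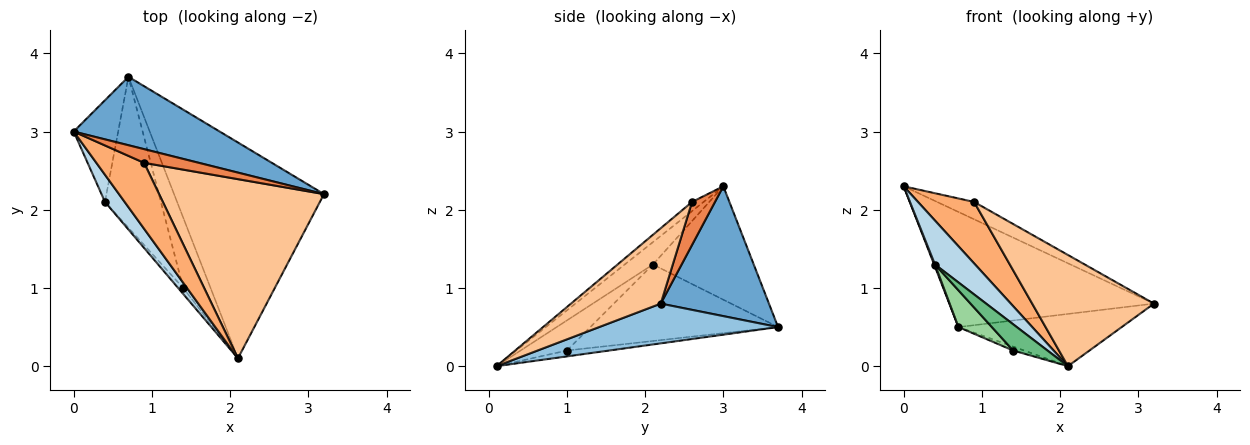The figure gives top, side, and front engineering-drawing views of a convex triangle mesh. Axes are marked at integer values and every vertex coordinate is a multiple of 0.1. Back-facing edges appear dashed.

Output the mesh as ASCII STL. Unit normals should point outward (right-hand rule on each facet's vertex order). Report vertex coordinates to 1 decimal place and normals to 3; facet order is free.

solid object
 facet normal 0.414 0.783 0.465
  outer loop
   vertex 0.7 3.7 0.5
   vertex 0.0 3.0 2.3
   vertex 3.2 2.2 0.8
  endloop
 endfacet
 facet normal 0.250 0.228 -0.941
  outer loop
   vertex 0.7 3.7 0.5
   vertex 3.2 2.2 0.8
   vertex 2.1 0.1 0.0
  endloop
 endfacet
 facet normal -0.513 -0.730 0.451
  outer loop
   vertex 0.4 2.1 1.3
   vertex 2.1 0.1 0.0
   vertex 0.0 3.0 2.3
  endloop
 endfacet
 facet normal -0.931 -0.008 -0.365
  outer loop
   vertex 0.4 2.1 1.3
   vertex 0.0 3.0 2.3
   vertex 0.7 3.7 0.5
  endloop
 endfacet
 facet normal 0.438 0.706 0.557
  outer loop
   vertex 0.9 2.6 2.1
   vertex 3.2 2.2 0.8
   vertex 0.0 3.0 2.3
  endloop
 endfacet
 facet normal -0.139 -0.675 0.724
  outer loop
   vertex 0.9 2.6 2.1
   vertex 0.0 3.0 2.3
   vertex 2.1 0.1 0.0
  endloop
 endfacet
 facet normal 0.362 -0.491 0.792
  outer loop
   vertex 0.9 2.6 2.1
   vertex 2.1 0.1 0.0
   vertex 3.2 2.2 0.8
  endloop
 endfacet
 facet normal -0.209 0.054 -0.976
  outer loop
   vertex 1.4 1.0 0.2
   vertex 0.7 3.7 0.5
   vertex 2.1 0.1 0.0
  endloop
 endfacet
 facet normal -0.796 -0.590 -0.134
  outer loop
   vertex 1.4 1.0 0.2
   vertex 2.1 0.1 0.0
   vertex 0.4 2.1 1.3
  endloop
 endfacet
 facet normal -0.799 -0.142 -0.584
  outer loop
   vertex 1.4 1.0 0.2
   vertex 0.4 2.1 1.3
   vertex 0.7 3.7 0.5
  endloop
 endfacet
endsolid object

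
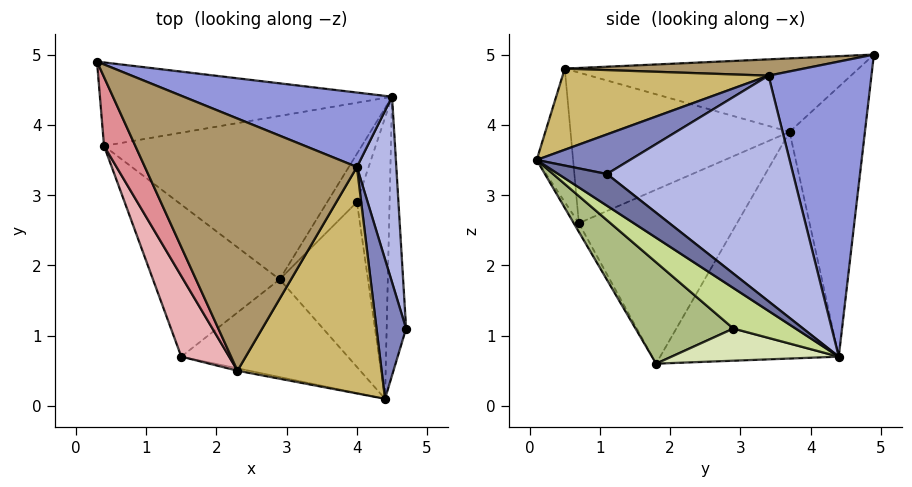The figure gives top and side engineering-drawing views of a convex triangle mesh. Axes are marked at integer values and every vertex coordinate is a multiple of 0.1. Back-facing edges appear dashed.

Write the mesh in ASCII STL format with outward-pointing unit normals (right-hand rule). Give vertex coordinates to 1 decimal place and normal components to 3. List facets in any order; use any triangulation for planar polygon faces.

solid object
 facet normal 0.802 -0.339 -0.492
  outer loop
   vertex 4.5 4.4 0.7
   vertex 4.7 1.1 3.3
   vertex 4.4 0.1 3.5
  endloop
 endfacet
 facet normal 0.795 -0.120 0.594
  outer loop
   vertex 4.0 3.4 4.7
   vertex 4.4 0.1 3.5
   vertex 4.7 1.1 3.3
  endloop
 endfacet
 facet normal 0.381 0.885 0.269
  outer loop
   vertex 4.0 3.4 4.7
   vertex 4.5 4.4 0.7
   vertex 0.3 4.9 5.0
  endloop
 endfacet
 facet normal 0.967 0.192 0.169
  outer loop
   vertex 4.0 3.4 4.7
   vertex 4.7 1.1 3.3
   vertex 4.5 4.4 0.7
  endloop
 endfacet
 facet normal -0.026 -0.868 -0.496
  outer loop
   vertex 1.5 0.7 2.6
   vertex 2.9 1.8 0.6
   vertex 4.4 0.1 3.5
  endloop
 endfacet
 facet normal 0.686 -0.414 -0.598
  outer loop
   vertex 4.0 2.9 1.1
   vertex 4.4 0.1 3.5
   vertex 2.9 1.8 0.6
  endloop
 endfacet
 facet normal 0.716 -0.393 -0.577
  outer loop
   vertex 4.0 2.9 1.1
   vertex 4.5 4.4 0.7
   vertex 4.4 0.1 3.5
  endloop
 endfacet
 facet normal 0.676 -0.392 -0.625
  outer loop
   vertex 4.0 2.9 1.1
   vertex 2.9 1.8 0.6
   vertex 4.5 4.4 0.7
  endloop
 endfacet
 facet normal 0.077 -0.011 0.997
  outer loop
   vertex 2.3 0.5 4.8
   vertex 4.0 3.4 4.7
   vertex 0.3 4.9 5.0
  endloop
 endfacet
 facet normal 0.475 -0.249 0.844
  outer loop
   vertex 2.3 0.5 4.8
   vertex 4.4 0.1 3.5
   vertex 4.0 3.4 4.7
  endloop
 endfacet
 facet normal -0.197 -0.980 -0.017
  outer loop
   vertex 2.3 0.5 4.8
   vertex 1.5 0.7 2.6
   vertex 4.4 0.1 3.5
  endloop
 endfacet
 facet normal -0.808 -0.041 -0.588
  outer loop
   vertex 0.4 3.7 3.9
   vertex 2.9 1.8 0.6
   vertex 1.5 0.7 2.6
  endloop
 endfacet
 facet normal -0.578 0.525 -0.625
  outer loop
   vertex 0.4 3.7 3.9
   vertex 0.3 4.9 5.0
   vertex 4.5 4.4 0.7
  endloop
 endfacet
 facet normal -0.606 0.399 -0.689
  outer loop
   vertex 0.4 3.7 3.9
   vertex 4.5 4.4 0.7
   vertex 2.9 1.8 0.6
  endloop
 endfacet
 facet normal -0.843 -0.400 0.359
  outer loop
   vertex 0.4 3.7 3.9
   vertex 2.3 0.5 4.8
   vertex 0.3 4.9 5.0
  endloop
 endfacet
 facet normal -0.859 -0.433 0.273
  outer loop
   vertex 0.4 3.7 3.9
   vertex 1.5 0.7 2.6
   vertex 2.3 0.5 4.8
  endloop
 endfacet
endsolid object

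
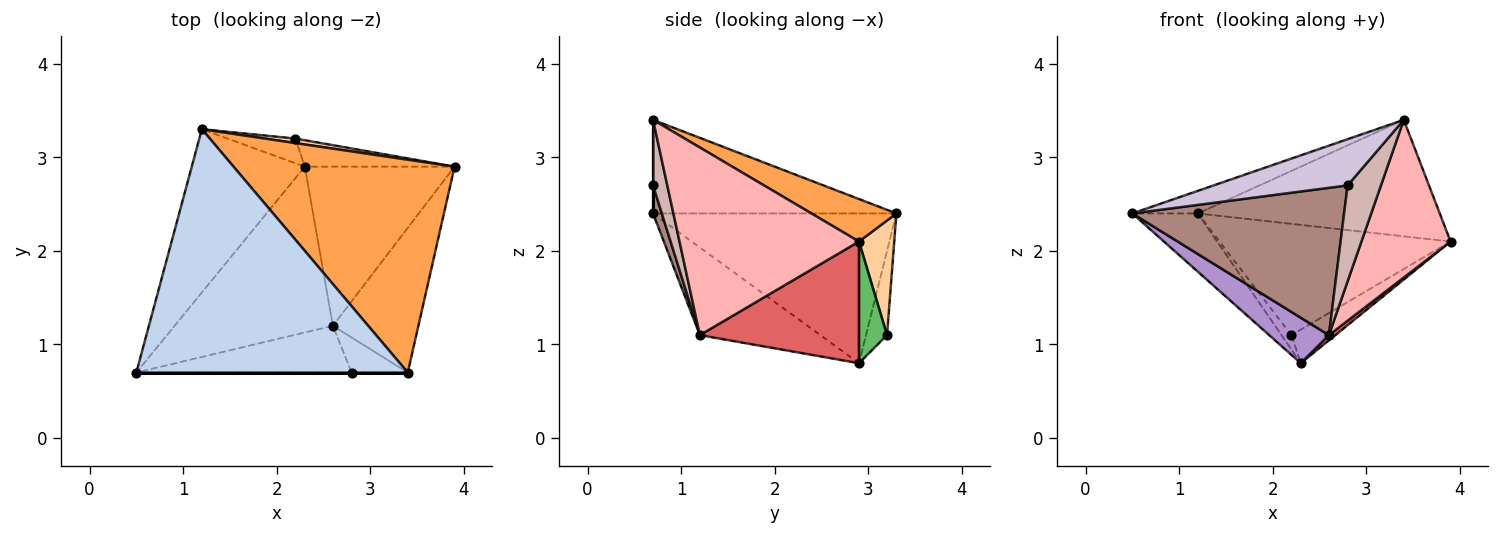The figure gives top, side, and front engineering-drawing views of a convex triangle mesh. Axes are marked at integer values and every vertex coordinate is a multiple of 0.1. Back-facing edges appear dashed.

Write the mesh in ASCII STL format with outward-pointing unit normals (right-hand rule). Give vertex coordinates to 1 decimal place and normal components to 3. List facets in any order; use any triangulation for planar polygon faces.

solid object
 facet normal -0.780 0.210 -0.589
  outer loop
   vertex 2.3 2.9 0.8
   vertex 0.5 0.7 2.4
   vertex 1.2 3.3 2.4
  endloop
 endfacet
 facet normal -0.325 0.087 0.942
  outer loop
   vertex 3.4 0.7 3.4
   vertex 1.2 3.3 2.4
   vertex 0.5 0.7 2.4
  endloop
 endfacet
 facet normal 0.166 0.473 0.865
  outer loop
   vertex 3.4 0.7 3.4
   vertex 3.9 2.9 2.1
   vertex 1.2 3.3 2.4
  endloop
 endfacet
 facet normal 0.151 0.988 0.040
  outer loop
   vertex 2.2 3.2 1.1
   vertex 1.2 3.3 2.4
   vertex 3.9 2.9 2.1
  endloop
 endfacet
 facet normal 0.449 0.702 -0.553
  outer loop
   vertex 2.2 3.2 1.1
   vertex 3.9 2.9 2.1
   vertex 2.3 2.9 0.8
  endloop
 endfacet
 facet normal -0.731 0.345 -0.589
  outer loop
   vertex 2.2 3.2 1.1
   vertex 2.3 2.9 0.8
   vertex 1.2 3.3 2.4
  endloop
 endfacet
 facet normal 0.630 -0.026 -0.776
  outer loop
   vertex 2.6 1.2 1.1
   vertex 2.3 2.9 0.8
   vertex 3.9 2.9 2.1
  endloop
 endfacet
 facet normal 0.829 -0.412 -0.378
  outer loop
   vertex 2.6 1.2 1.1
   vertex 3.9 2.9 2.1
   vertex 3.4 0.7 3.4
  endloop
 endfacet
 facet normal -0.471 -0.233 -0.851
  outer loop
   vertex 2.6 1.2 1.1
   vertex 0.5 0.7 2.4
   vertex 2.3 2.9 0.8
  endloop
 endfacet
 facet normal 0.000 -1.000 0.000
  outer loop
   vertex 2.8 0.7 2.7
   vertex 3.4 0.7 3.4
   vertex 0.5 0.7 2.4
  endloop
 endfacet
 facet normal 0.039 -0.952 -0.303
  outer loop
   vertex 2.8 0.7 2.7
   vertex 0.5 0.7 2.4
   vertex 2.6 1.2 1.1
  endloop
 endfacet
 facet normal 0.372 -0.872 -0.319
  outer loop
   vertex 2.8 0.7 2.7
   vertex 2.6 1.2 1.1
   vertex 3.4 0.7 3.4
  endloop
 endfacet
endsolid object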